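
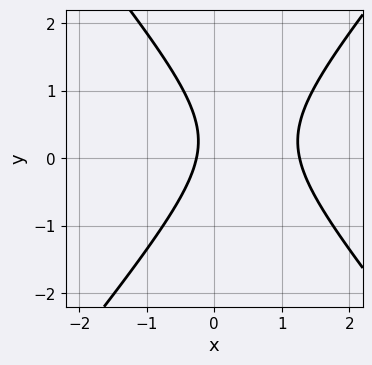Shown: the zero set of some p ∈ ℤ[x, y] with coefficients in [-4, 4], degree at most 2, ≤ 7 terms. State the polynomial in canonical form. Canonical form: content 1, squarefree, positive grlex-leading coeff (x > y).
3*x^2 - 2*y^2 - 3*x + y - 1

(a) Degree: a generic line meets the curve in up to 2 points, so deg p = 2.
(b) Observable constraints: the curve avoids every integer y-axis point in the box.
(c) Putting this together gives p.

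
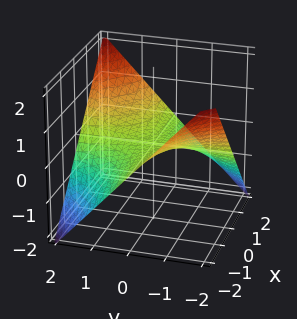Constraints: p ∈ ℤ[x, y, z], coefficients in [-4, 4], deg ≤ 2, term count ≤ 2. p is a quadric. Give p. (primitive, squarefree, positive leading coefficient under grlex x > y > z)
First, deg p = 2. A saddle surface; a quadric.
Then, observable constraints: one z-axis crossing is at z = 0; every point of the x-axis in the box is on the surface; every point of the y-axis in the box is on the surface.
Finally, the integer polynomial consistent with all of this is the stated p.

x*y - 2*z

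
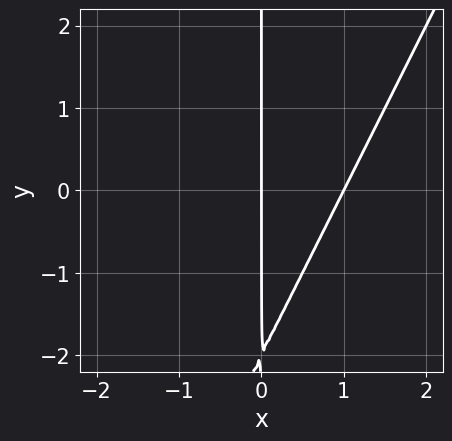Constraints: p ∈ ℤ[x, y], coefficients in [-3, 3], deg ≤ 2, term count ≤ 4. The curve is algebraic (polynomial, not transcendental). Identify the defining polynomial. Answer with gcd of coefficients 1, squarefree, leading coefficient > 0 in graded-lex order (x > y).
deg p = 2. A generic line meets the curve in up to 2 points.
From the axis intercepts and sections: every point of the y-axis in the box is on the curve; among the integer gridlines, it crosses the x-axis at x ∈ {0, 1}.
Matching integer coefficients to the picture gives p.

2*x^2 - x*y - 2*x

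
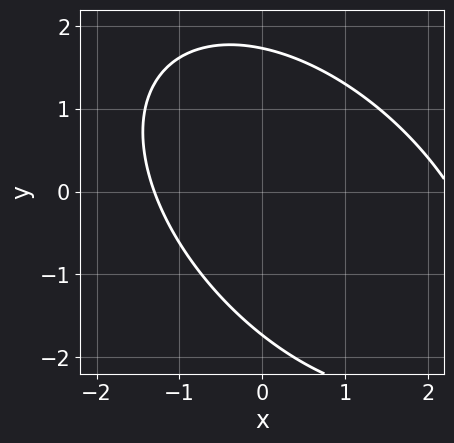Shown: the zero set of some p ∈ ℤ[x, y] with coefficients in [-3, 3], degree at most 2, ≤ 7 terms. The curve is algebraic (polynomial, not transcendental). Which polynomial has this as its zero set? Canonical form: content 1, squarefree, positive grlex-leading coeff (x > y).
1. The degree is 2 — no degree-1 curve has this shape.
2. The integer polynomial consistent with all of this is the stated p.

x^2 + x*y + y^2 - x - 3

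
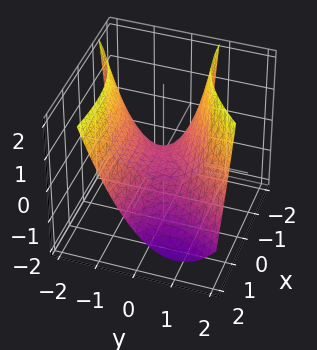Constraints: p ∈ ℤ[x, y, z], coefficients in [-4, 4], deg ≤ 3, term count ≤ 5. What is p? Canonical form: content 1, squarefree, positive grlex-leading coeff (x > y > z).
x^2 + 3*x*y + x*z - 3*y^2 + 3*z

(a) deg p = 2. No degree-1 surface has this shape.
(b) Checking where it meets the axes: one y-axis crossing is at y = 0; one z-axis crossing is at z = 0.
(c) Together with the visible shape, these determine p as stated.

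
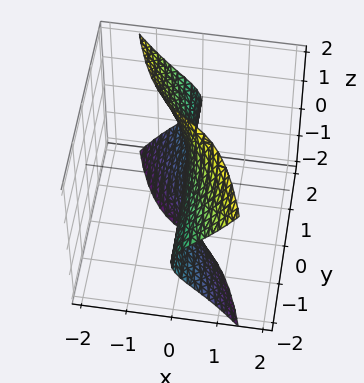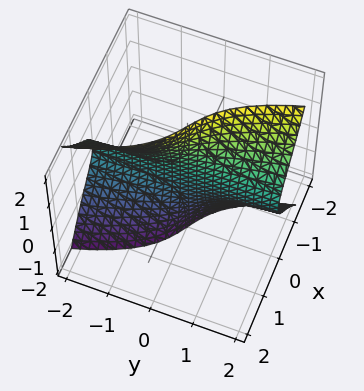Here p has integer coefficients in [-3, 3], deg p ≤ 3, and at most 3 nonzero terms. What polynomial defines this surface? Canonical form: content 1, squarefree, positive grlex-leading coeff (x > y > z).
2*x^3 + y*z^2 + 3*x

1. Degree: the shape is more complex than any degree-2 surface, so deg p = 3.
2. Checking where it meets the axes: the visible y-axis segment lies entirely on the surface; one x-axis crossing is at x = 0; every point of the z-axis in the box is on the surface.
3. Solving for integer coefficients yields p as stated.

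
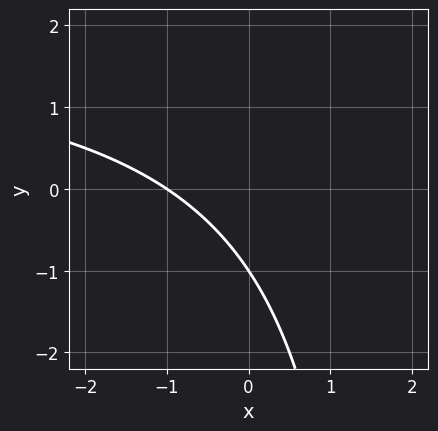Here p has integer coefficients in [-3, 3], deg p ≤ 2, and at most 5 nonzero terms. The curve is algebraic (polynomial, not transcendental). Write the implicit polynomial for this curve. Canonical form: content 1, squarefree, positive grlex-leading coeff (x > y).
x*y - 2*x - 2*y - 2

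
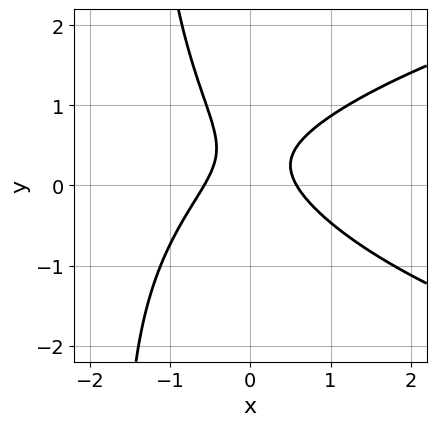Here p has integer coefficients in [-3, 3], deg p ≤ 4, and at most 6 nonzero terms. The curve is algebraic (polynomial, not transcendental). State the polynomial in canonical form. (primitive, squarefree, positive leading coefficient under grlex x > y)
2*x*y^2 - 3*x^2 + 3*y^2 - 2*y + 1

1. The degree is 3 — a generic line meets the curve in up to 3 points.
2. Against the integer gridlines: no y-intercept at any integer in the box.
3. Putting this together gives p.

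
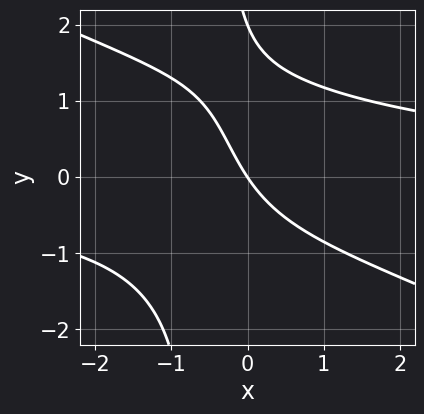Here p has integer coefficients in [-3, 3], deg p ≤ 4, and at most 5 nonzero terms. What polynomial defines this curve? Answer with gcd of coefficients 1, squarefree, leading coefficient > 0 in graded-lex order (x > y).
x^2*y + 2*x*y^2 + y^2 - 3*x - 2*y

The degree is 3 — a generic line meets the curve in up to 3 points.
Checking where it meets the axes: one x-axis crossing is at x = 0; among the integer gridlines, it crosses the y-axis at y ∈ {0, 2}.
Together with the visible shape, these determine p as stated.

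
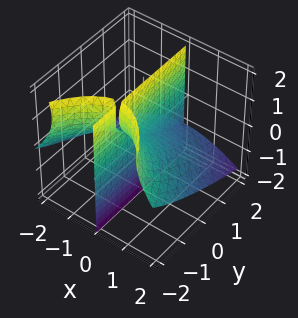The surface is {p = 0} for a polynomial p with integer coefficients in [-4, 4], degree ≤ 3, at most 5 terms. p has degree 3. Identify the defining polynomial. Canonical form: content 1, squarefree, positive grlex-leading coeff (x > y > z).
x^3 - x*z^2 + 2*x*y + 3*x*z

1. There are 2 components.
2. The degree is 3 — a generic line meets the surface in up to 3 points.
3. From the axis intercepts and sections: the visible y-axis segment lies entirely on the surface; it crosses the x-axis at the gridline x = 0; every point of the z-axis in the box is on the surface.
4. Assembling these constraints gives the stated polynomial.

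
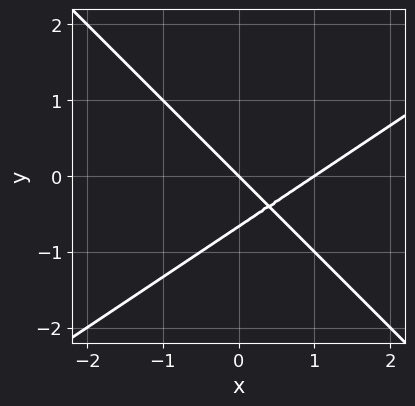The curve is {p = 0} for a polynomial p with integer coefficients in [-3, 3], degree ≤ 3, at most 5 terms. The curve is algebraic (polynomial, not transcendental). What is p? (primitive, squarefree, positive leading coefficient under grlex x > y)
2*x^2 - x*y - 3*y^2 - 2*x - 2*y

The degree is 2 — the shape is more complex than any degree-1 curve.
Reading off the gridlines: it crosses the y-axis at the gridline y = 0; the x-axis gridline crossings are at x ∈ {0, 1}.
Fitting integer coefficients to these (and the overall shape) gives p.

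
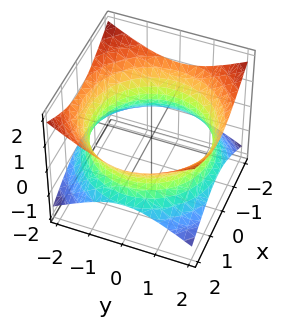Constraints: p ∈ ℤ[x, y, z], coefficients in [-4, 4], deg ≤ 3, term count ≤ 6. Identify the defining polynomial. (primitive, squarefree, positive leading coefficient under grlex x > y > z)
1. Degree: one connected sheet with a waist; a quadric, so deg p = 2.
2. Symmetry: every cross-section ⟂ z is a circle, so x, y appear only via x² + y²; the z ↦ −z reflection is a symmetry, so z appears only in even powers.
3. From the visible intercepts: it misses every integer gridline on the z-axis; a circular section at z = 0 has radius between 1 and 2.
4. The integer polynomial consistent with all of this is the stated p.

x^2 + y^2 - 2*z^2 - 3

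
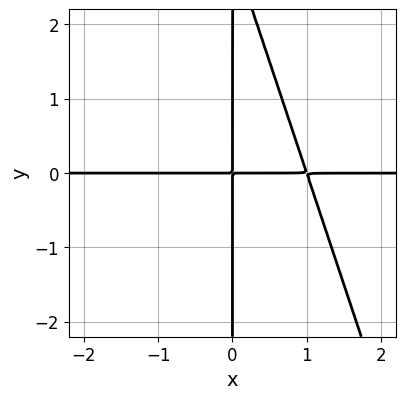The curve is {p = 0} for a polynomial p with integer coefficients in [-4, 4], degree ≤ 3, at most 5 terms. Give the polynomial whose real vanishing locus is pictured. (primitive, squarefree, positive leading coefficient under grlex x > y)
3*x^2*y + x*y^2 - 3*x*y

First, deg p = 3.
Then, observable constraints: the visible x-axis segment lies entirely on the curve; every point of the y-axis in the box is on the curve.
Finally, matching integer coefficients to the picture gives p.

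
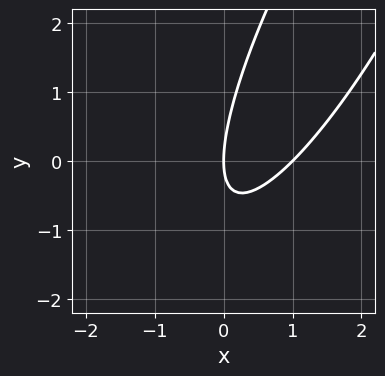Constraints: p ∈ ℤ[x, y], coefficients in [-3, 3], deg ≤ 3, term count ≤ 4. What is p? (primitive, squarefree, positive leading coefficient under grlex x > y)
First, the degree is 2 — the shape is more complex than any degree-1 curve.
Next, checking where it meets the axes: it meets the y-axis at y = 0 (among the integer gridlines); among the integer gridlines, it crosses the x-axis at x ∈ {0, 1}.
Finally, together with the visible shape, these determine p as stated.

3*x^2 - 3*x*y + y^2 - 3*x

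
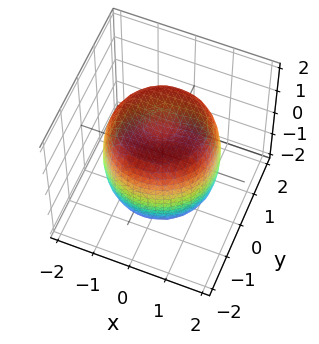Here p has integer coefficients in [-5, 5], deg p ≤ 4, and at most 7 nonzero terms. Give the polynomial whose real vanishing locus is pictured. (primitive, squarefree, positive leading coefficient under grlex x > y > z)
2*x^4 + 4*x^2*y^2 + 2*y^4 - 3*x^2 - 3*y^2 + 2*z^2 - 3

(a) deg p = 4. The shape is more complex than any degree-3 surface.
(b) By symmetry, the z-axis is an axis of rotation, so x and y enter only as x² + y².
(c) Reading off the gridlines: a circular section at z = 0 has radius between 1 and 2.
(d) Solving for integer coefficients yields p as stated.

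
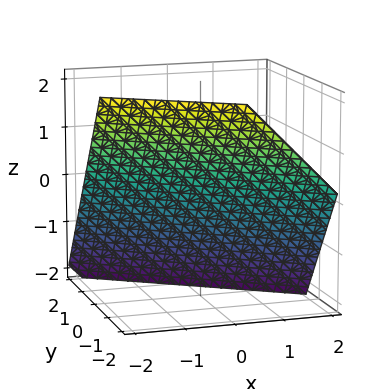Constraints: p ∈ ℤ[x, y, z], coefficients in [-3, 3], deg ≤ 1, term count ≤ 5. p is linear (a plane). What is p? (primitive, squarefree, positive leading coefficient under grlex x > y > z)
2*x + 3*y + 2*z + 2

The degree is 1 — every cross-section is a straight line — this is a plane.
Reading off the gridlines: one z-axis crossing is at z = -1; it crosses the x-axis at the gridline x = -1.
Assembling these constraints gives the stated polynomial.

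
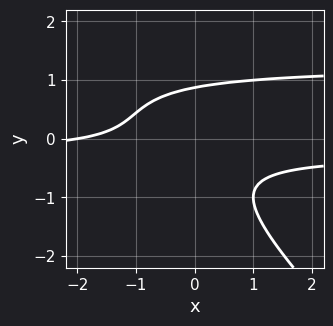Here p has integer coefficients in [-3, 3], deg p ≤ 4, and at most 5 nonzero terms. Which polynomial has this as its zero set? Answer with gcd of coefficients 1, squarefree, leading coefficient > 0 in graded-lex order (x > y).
3*x*y^2 + 3*y^3 - 3*x*y - x - 2

The degree is 3 — no degree-2 curve has this shape.
Checking where it meets the axes: one x-axis crossing is at x = -2.
Solving for integer coefficients yields p as stated.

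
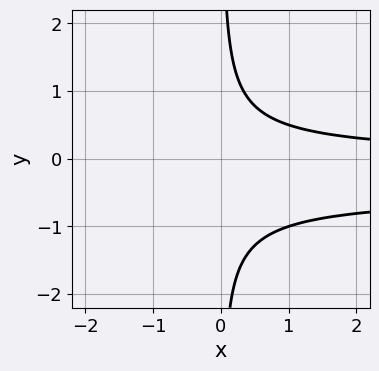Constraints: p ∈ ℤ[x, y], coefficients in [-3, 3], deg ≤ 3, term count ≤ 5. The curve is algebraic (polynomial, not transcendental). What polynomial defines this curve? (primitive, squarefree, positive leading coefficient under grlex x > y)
2*x*y^2 + x*y - 1

1. deg p = 3. The shape is more complex than any degree-2 curve.
2. From the axis intercepts and sections: no x-intercept at any integer in the box; no y-intercept at any integer in the box.
3. Fitting integer coefficients to these (and the overall shape) gives p.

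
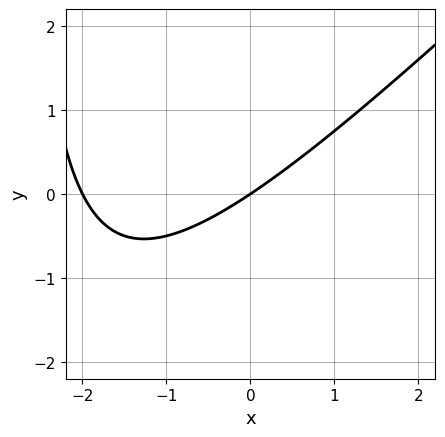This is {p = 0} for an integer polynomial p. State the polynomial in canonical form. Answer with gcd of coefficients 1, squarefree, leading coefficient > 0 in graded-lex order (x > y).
x^2 - x*y + 2*x - 3*y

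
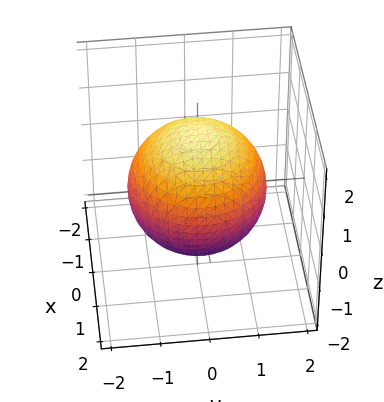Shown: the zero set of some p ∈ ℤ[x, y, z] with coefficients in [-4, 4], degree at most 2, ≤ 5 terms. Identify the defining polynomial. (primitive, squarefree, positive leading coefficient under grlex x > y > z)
x^2 + y^2 + z^2 - 2

First, degree: a closed, bounded, convex surface; a quadric, so deg p = 2.
Next, symmetries: it's symmetric under z → −z, forcing even powers of z; every cross-section ⟂ z is a circle, so x, y appear only via x² + y².
Next, observable constraints: a circular section at z = 1 has radius exactly 1.
Finally, assembling these constraints gives the stated polynomial.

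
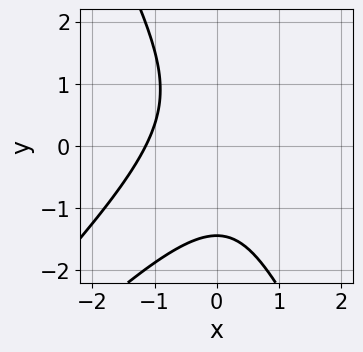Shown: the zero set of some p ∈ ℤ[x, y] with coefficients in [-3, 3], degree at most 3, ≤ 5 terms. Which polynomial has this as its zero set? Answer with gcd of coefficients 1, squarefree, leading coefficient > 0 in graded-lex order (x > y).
2*x^3 - 3*x^2*y + y^3 + 3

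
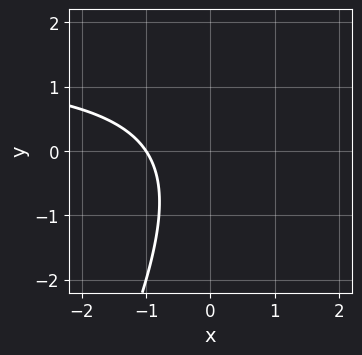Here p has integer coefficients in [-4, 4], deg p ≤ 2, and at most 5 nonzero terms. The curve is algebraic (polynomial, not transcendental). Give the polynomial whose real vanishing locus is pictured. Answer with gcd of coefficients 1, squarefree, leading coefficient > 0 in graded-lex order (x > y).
First, degree: the shape is more complex than any degree-1 curve, so deg p = 2.
Then, from the visible intercepts: it crosses the x-axis at the gridline x = -1; no y-intercept at any integer in the box.
Finally, these observations pin down the coefficients.

2*x*y - y^2 - 3*x - 3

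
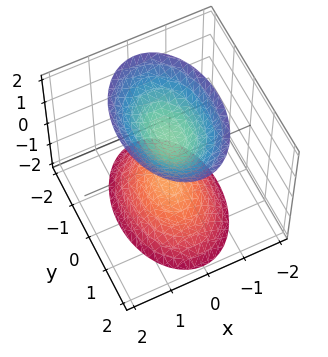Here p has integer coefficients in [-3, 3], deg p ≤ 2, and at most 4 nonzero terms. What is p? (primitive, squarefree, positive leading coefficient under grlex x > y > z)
1. The picture has 2 separate pieces. Treating them together as one polynomial.
2. Degree: two sheets facing apart; a quadric, so deg p = 2.
3. Symmetries: it's symmetric under x → −x, forcing even powers of x; it's symmetric under z → −z, forcing even powers of z; it's symmetric under y → −y, forcing even powers of y.
4. From the axis intercepts and sections: the z-axis gridline crossings are at z ∈ {-1, 1}; no x-intercept at any integer in the box; no y-intercept at any integer in the box.
5. Assembling these constraints gives the stated polynomial.

2*x^2 + y^2 - z^2 + 1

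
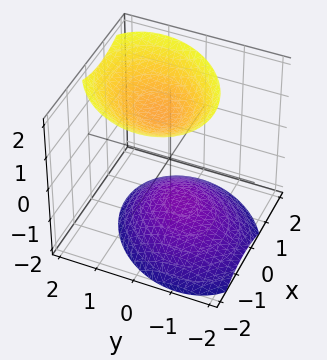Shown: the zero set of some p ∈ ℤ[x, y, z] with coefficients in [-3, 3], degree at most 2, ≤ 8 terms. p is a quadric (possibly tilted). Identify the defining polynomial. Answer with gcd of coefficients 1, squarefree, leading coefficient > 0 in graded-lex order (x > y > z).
2*x^2 - x*y + 2*y^2 - y*z - 2*z^2 + 3

1. I count 2 distinct pieces. They look like related sheets of one shape, so recover p as a whole.
2. The degree is 2 — no degree-1 surface has this shape.
3. Observable constraints: no y-intercept at any integer in the box; it misses every integer gridline on the x-axis.
4. The integer polynomial consistent with all of this is the stated p.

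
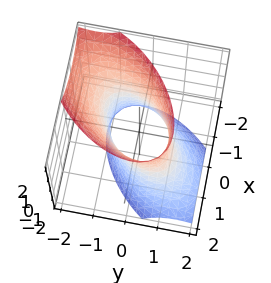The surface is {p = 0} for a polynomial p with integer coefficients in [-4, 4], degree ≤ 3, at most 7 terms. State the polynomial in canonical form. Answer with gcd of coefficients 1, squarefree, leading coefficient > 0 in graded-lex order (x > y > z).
(a) The degree is 2 — a generic line meets the surface in up to 2 points.
(b) Observable constraints: the x-axis gridline crossings are at x ∈ {-1, 1}; among the integer gridlines, it crosses the y-axis at y ∈ {-1, 1}; no z-intercept at any integer in the box.
(c) Together with the visible shape, these determine p as stated.

3*x^2 - 3*x*y + 3*y^2 + 2*y*z - z^2 - 3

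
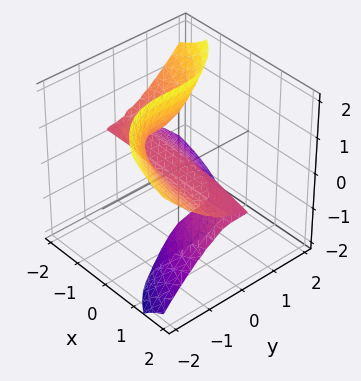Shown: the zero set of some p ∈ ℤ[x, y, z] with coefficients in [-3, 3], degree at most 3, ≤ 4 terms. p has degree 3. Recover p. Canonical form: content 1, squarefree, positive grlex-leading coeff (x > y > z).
2*x*z^2 + y^3 + z

(a) deg p = 3. A generic line meets the surface in up to 3 points.
(b) Checking where it meets the axes: it meets the z-axis at z = 0 (among the integer gridlines); the visible x-axis segment lies entirely on the surface; it crosses the y-axis at the gridline y = 0.
(c) The integer polynomial consistent with all of this is the stated p.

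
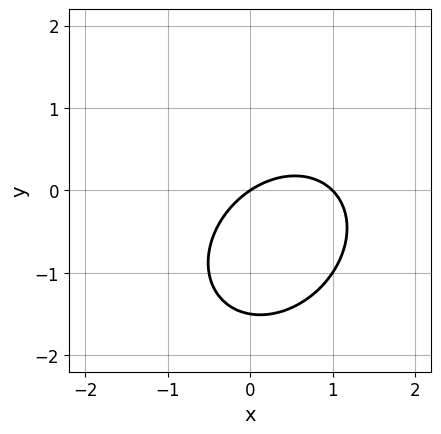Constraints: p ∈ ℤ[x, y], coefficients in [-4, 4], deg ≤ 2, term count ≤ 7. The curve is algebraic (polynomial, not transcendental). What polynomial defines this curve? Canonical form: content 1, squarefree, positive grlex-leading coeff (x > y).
2*x^2 - x*y + 2*y^2 - 2*x + 3*y

(a) The degree is 2 — the shape is more complex than any degree-1 curve.
(b) Observable constraints: it crosses the y-axis at the gridline y = 0; the x-axis gridline crossings are at x ∈ {0, 1}.
(c) Together with the visible shape, these determine p as stated.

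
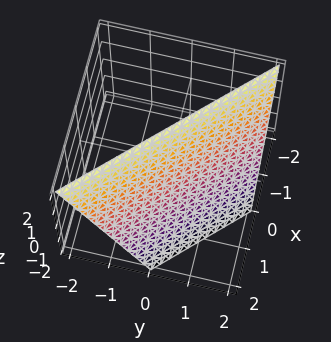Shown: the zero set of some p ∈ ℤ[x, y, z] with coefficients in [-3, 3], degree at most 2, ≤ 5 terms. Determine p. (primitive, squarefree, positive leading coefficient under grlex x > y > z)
2*x + 2*y + z - 2

Degree: every cross-section is a straight line — this is a plane, so deg p = 1.
Checking where it meets the axes: it crosses the y-axis at the gridline y = 1; it crosses the x-axis at the gridline x = 1; it crosses the z-axis at the gridline z = 2.
Assembling these constraints gives the stated polynomial.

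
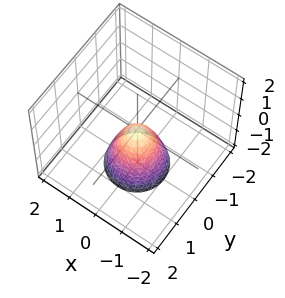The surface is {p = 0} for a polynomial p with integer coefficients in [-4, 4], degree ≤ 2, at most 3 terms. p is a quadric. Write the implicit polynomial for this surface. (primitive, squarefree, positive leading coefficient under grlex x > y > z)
1. The degree is 2 — a single bowl opening along one axis; a quadric.
2. By symmetry, the surface is invariant under rotation about z: p = q(x² + y², z).
3. Reading off the gridlines: it meets the y-axis at y = 0 (among the integer gridlines); a circular section at z = -1 has radius between 0 and 1; it meets the x-axis at x = 0 (among the integer gridlines).
4. Solving for integer coefficients yields p as stated.

2*x^2 + 2*y^2 + z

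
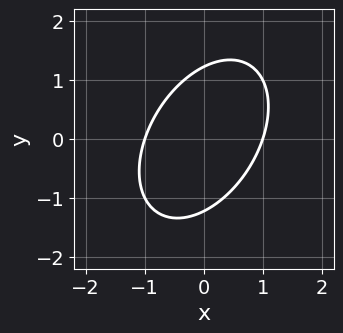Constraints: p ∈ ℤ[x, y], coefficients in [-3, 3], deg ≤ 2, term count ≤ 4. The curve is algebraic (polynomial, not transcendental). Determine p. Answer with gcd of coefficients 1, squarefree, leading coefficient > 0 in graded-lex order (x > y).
3*x^2 - 2*x*y + 2*y^2 - 3

Degree: the shape is more complex than any degree-1 curve, so deg p = 2.
Observable constraints: the x-axis gridline crossings are at x ∈ {-1, 1}.
Putting this together gives p.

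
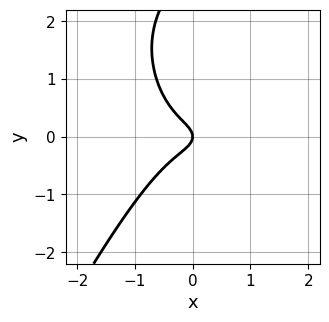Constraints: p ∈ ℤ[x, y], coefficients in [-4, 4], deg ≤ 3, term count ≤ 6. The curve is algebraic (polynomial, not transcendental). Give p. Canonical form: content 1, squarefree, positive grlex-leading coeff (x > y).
3*x^3 + x*y^2 - y^3 + 3*y^2 + x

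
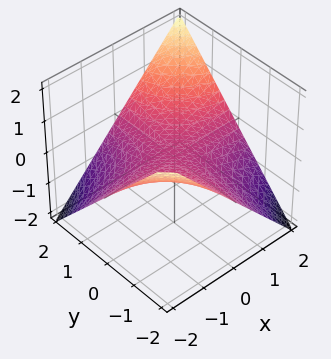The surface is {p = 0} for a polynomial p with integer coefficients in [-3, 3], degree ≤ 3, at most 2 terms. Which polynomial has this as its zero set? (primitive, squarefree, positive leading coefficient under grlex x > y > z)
x*y - 2*z

1. deg p = 2. A saddle surface; a quadric.
2. Observable constraints: one z-axis crossing is at z = 0; every point of the x-axis in the box is on the surface; the visible y-axis segment lies entirely on the surface.
3. These observations pin down the coefficients.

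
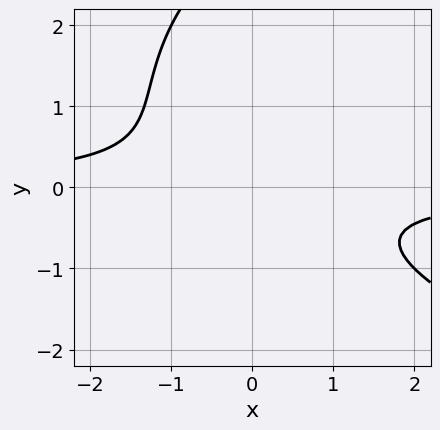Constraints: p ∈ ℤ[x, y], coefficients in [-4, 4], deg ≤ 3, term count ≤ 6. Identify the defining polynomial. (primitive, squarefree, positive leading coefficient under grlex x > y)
y^3 - 3*x*y - 3*y^2 - 2

1. deg p = 3. The shape is more complex than any degree-2 curve.
2. From the visible intercepts: the curve avoids every integer y-axis point in the box; no x-intercept at any integer in the box.
3. Matching integer coefficients to the picture gives p.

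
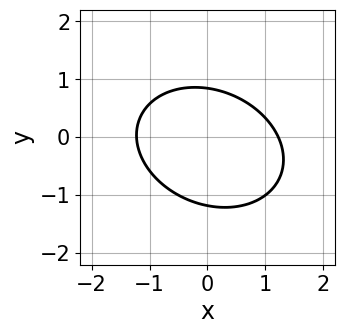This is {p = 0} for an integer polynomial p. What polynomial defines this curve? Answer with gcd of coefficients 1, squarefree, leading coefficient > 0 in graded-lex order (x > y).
First, the degree is 2 — the shape is more complex than any degree-1 curve.
Finally, matching integer coefficients to the picture gives p.

2*x^2 + x*y + 3*y^2 + y - 3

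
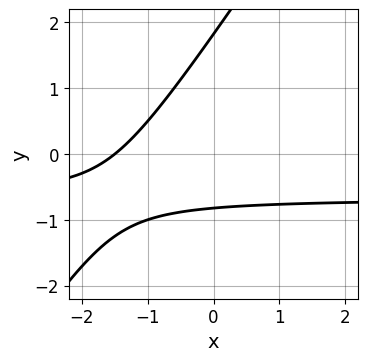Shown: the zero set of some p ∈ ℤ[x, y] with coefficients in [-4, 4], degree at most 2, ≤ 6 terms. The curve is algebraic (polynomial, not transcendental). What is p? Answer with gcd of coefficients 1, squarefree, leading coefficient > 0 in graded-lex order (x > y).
1. The degree is 2 — the shape is more complex than any degree-1 curve.
2. Solving for integer coefficients yields p as stated.

3*x*y - 2*y^2 + 2*x + 2*y + 3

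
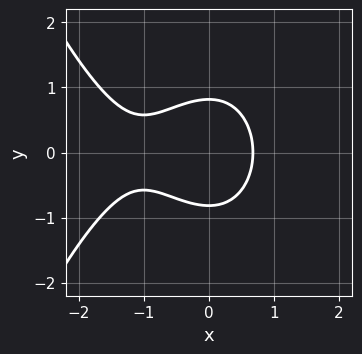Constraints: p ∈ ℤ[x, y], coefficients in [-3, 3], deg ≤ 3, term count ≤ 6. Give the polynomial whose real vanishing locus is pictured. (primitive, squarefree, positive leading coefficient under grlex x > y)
1. deg p = 3.
2. Symmetries: it's symmetric under y → −y, forcing even powers of y.
3. Matching integer coefficients to the picture gives p.

2*x^3 + 3*x^2 + 3*y^2 - 2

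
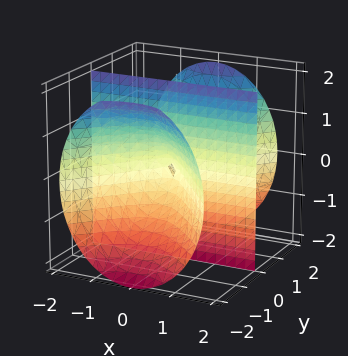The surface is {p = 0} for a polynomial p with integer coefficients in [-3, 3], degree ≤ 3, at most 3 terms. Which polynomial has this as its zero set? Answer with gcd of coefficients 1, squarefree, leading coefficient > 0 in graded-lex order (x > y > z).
3*x^2*y - 2*y^3 + 2*y*z^2

1. There are 2 components.
2. Degree: the shape is more complex than any degree-2 surface, so deg p = 3.
3. Checking where it meets the axes: every point of the x-axis in the box is on the surface; every point of the z-axis in the box is on the surface; it meets the y-axis at y = 0 (among the integer gridlines).
4. Together with the visible shape, these determine p as stated.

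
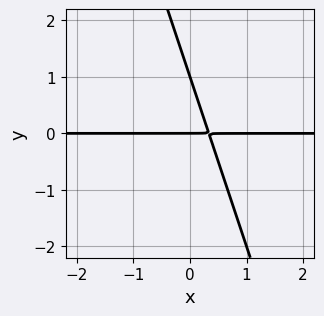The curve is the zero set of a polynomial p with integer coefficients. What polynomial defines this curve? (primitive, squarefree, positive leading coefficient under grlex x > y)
(a) deg p = 2. The shape is more complex than any degree-1 curve.
(b) Checking where it meets the axes: among the integer gridlines, it crosses the y-axis at y ∈ {0, 1}; the visible x-axis segment lies entirely on the curve.
(c) Solving for integer coefficients yields p as stated.

3*x*y + y^2 - y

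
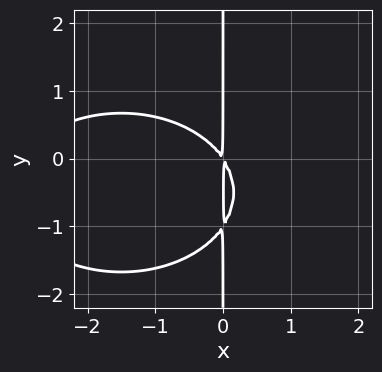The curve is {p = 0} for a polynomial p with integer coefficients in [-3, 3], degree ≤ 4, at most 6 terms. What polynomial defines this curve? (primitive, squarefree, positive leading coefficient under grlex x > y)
(a) Degree: a generic line meets the curve in up to 3 points, so deg p = 3.
(b) From the axis intercepts and sections: the visible y-axis segment lies entirely on the curve.
(c) The integer polynomial consistent with all of this is the stated p.

x^3 + 2*x*y^2 + 3*x^2 + 2*x*y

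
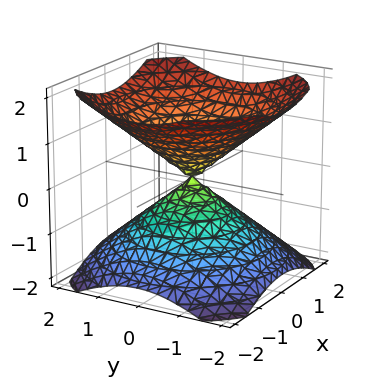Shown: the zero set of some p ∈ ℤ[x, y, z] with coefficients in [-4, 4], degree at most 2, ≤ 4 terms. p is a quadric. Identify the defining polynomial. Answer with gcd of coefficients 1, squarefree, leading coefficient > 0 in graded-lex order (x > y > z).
1. There are 2 components.
2. Degree: two nappes meeting at a single point; a quadric, so deg p = 2.
3. Symmetries: the z ↦ −z reflection is a symmetry, so z appears only in even powers; the surface is invariant under rotation about z: p = q(x² + y², z).
4. Observable constraints: a circular section at z = -1 has radius between 1 and 2; it crosses the z-axis at the gridline z = 0; it meets the y-axis at y = 0 (among the integer gridlines).
5. The integer polynomial consistent with all of this is the stated p.

2*x^2 + 2*y^2 - 3*z^2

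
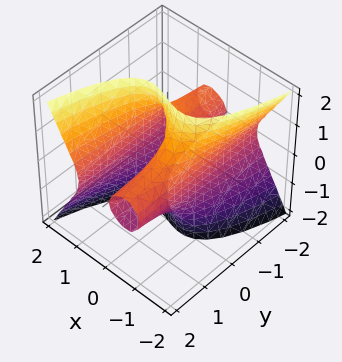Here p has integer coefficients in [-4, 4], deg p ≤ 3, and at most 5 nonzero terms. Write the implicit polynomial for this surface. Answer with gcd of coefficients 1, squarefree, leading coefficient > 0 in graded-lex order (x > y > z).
1. The degree is 3 — a generic line meets the surface in up to 3 points.
2. From the visible intercepts: every point of the z-axis in the box is on the surface; among the integer gridlines, it crosses the x-axis at x ∈ {-1, 0, 1}; the visible y-axis segment lies entirely on the surface.
3. Fitting integer coefficients to these (and the overall shape) gives p.

3*x^3 - 2*y*z^2 - 3*x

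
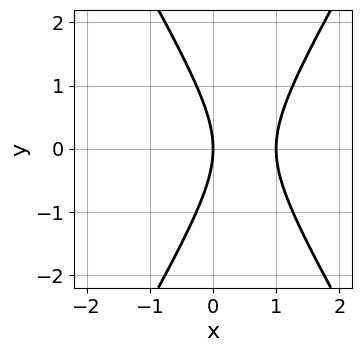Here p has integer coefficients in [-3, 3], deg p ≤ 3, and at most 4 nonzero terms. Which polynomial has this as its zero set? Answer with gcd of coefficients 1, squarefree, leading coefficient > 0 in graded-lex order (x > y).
The degree is 2 — the shape is more complex than any degree-1 curve.
Symmetries: the y ↦ −y reflection is a symmetry, so y appears only in even powers.
From the axis intercepts and sections: one y-axis crossing is at y = 0; the x-axis gridline crossings are at x ∈ {0, 1}.
Fitting integer coefficients to these (and the overall shape) gives p.

3*x^2 - y^2 - 3*x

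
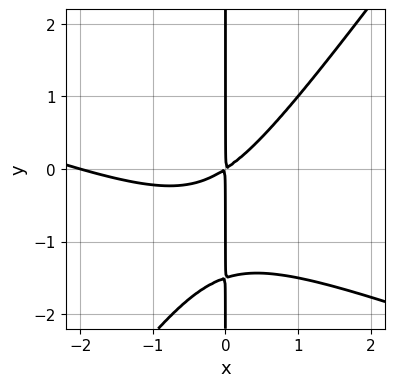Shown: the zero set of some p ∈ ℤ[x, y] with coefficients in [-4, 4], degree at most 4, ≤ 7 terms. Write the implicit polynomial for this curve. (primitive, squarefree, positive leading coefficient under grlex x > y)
1. The degree is 3 — no degree-2 curve has this shape.
2. Observable constraints: it meets the x-axis at x = -2 (among the integer gridlines); the visible y-axis segment lies entirely on the curve.
3. Together with the visible shape, these determine p as stated.

x^3 + 2*x^2*y - 2*x*y^2 + 2*x^2 - 3*x*y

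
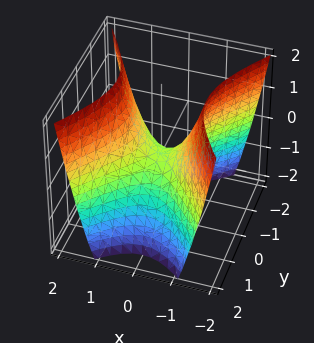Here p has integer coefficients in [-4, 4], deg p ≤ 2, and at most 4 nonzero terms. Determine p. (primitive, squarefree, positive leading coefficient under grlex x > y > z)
3*x^2 - 2*y^2 - 2*z

The degree is 2 — a hyperbolic paraboloid; a quadric.
Symmetries: it's symmetric under x → −x, forcing even powers of x; it's symmetric under y → −y, forcing even powers of y.
Checking where it meets the axes: it meets the y-axis at y = 0 (among the integer gridlines); one z-axis crossing is at z = 0; it meets the x-axis at x = 0 (among the integer gridlines).
Matching integer coefficients to the picture gives p.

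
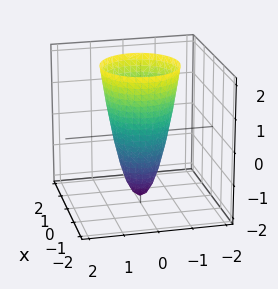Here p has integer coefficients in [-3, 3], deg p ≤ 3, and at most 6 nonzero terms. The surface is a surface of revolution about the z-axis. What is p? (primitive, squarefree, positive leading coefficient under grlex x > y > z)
(a) deg p = 2.
(b) By symmetry, the z-axis is an axis of rotation, so x and y enter only as x² + y².
(c) Reading off the gridlines: it crosses the z-axis at the gridline z = -2; a circular section at z = 1 has radius exactly 1.
(d) Fitting integer coefficients to these (and the overall shape) gives p.

3*x^2 + 3*y^2 - z - 2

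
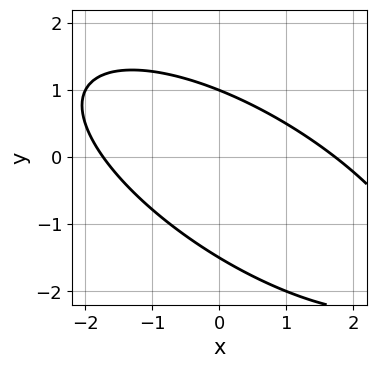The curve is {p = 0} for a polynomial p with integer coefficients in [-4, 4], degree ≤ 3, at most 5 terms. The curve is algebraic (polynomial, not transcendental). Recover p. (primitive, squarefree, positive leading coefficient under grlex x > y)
1. Degree: no degree-1 curve has this shape, so deg p = 2.
2. Observable constraints: it meets the y-axis at y = 1 (among the integer gridlines).
3. Matching integer coefficients to the picture gives p.

x^2 + 2*x*y + 2*y^2 + y - 3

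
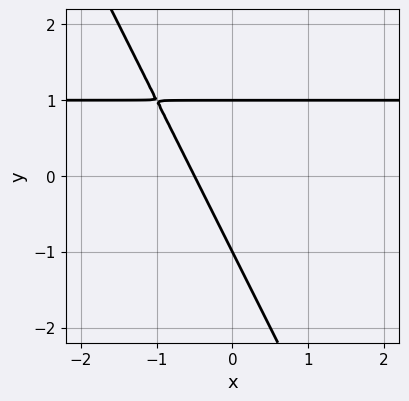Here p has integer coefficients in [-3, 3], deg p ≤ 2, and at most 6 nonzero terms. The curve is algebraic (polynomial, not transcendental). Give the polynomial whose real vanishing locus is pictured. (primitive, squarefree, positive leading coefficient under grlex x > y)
2*x*y + y^2 - 2*x - 1

(a) deg p = 2. A generic line meets the curve in up to 2 points.
(b) From the axis intercepts and sections: the y-axis gridline crossings are at y ∈ {-1, 1}.
(c) Fitting integer coefficients to these (and the overall shape) gives p.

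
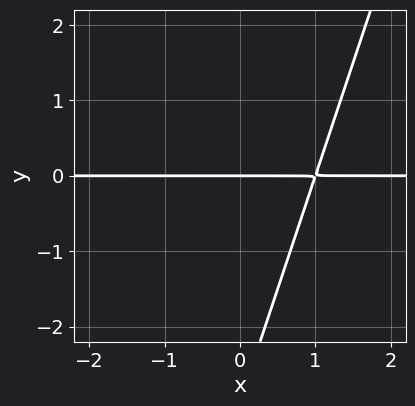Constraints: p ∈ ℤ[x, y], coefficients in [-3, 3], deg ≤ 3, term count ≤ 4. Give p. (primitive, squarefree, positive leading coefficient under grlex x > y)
First, degree: a generic line meets the curve in up to 2 points, so deg p = 2.
Then, from the visible intercepts: the visible x-axis segment lies entirely on the curve; it meets the y-axis at y = 0 (among the integer gridlines).
Finally, matching integer coefficients to the picture gives p.

3*x*y - y^2 - 3*y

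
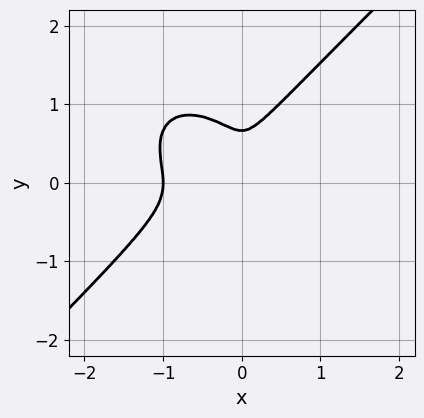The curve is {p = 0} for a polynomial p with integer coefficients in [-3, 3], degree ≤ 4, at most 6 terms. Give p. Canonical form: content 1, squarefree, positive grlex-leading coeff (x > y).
3*x^3 - 3*y^3 + 3*x^2 + 2*y^2

(a) deg p = 3. A generic line meets the curve in up to 3 points.
(b) Observable constraints: it meets the x-axis at x = -1 (among the integer gridlines).
(c) The integer polynomial consistent with all of this is the stated p.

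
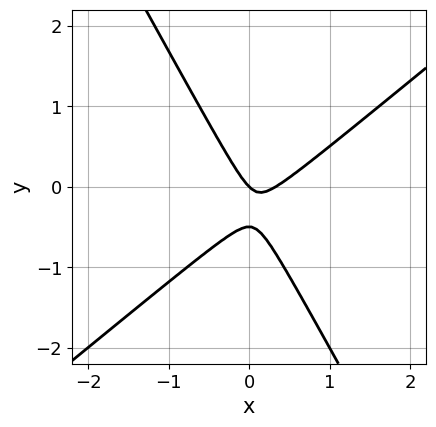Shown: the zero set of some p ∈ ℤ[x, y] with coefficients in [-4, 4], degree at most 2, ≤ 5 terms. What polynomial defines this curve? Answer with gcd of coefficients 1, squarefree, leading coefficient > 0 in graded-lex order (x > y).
First, the degree is 2 — a generic line meets the curve in up to 2 points.
Next, checking where it meets the axes: one y-axis crossing is at y = 0; one x-axis crossing is at x = 0.
Finally, these observations pin down the coefficients.

3*x^2 - 2*x*y - 2*y^2 - x - y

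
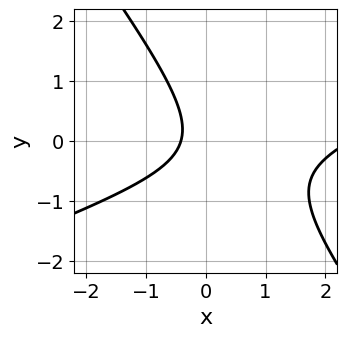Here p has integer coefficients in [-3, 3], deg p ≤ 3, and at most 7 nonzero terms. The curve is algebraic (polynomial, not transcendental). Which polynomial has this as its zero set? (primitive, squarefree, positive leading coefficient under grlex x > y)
x^2 - 2*x*y - 2*y^2 - 2*x - 1

Degree: a generic line meets the curve in up to 2 points, so deg p = 2.
From the visible intercepts: the curve avoids every integer y-axis point in the box.
The integer polynomial consistent with all of this is the stated p.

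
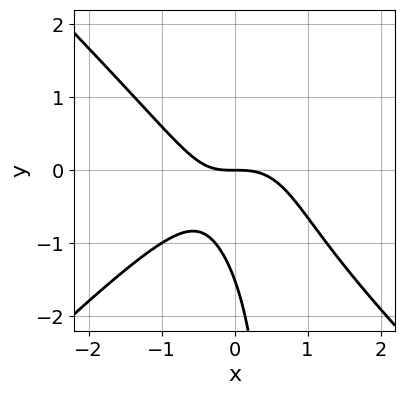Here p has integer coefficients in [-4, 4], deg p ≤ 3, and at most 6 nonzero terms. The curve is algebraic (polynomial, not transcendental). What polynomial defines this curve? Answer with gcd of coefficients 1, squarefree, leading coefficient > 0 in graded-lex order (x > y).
3*x^3 - 3*x*y^2 + x*y + 2*y^2 + 3*y

1. Degree: a generic line meets the curve in up to 3 points, so deg p = 3.
2. From the visible intercepts: one x-axis crossing is at x = 0; it crosses the y-axis at the gridline y = 0.
3. These observations pin down the coefficients.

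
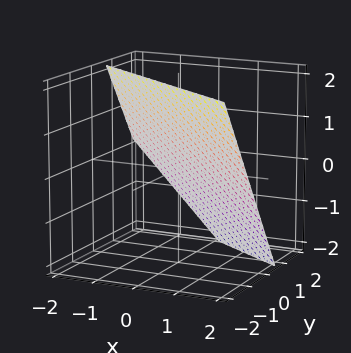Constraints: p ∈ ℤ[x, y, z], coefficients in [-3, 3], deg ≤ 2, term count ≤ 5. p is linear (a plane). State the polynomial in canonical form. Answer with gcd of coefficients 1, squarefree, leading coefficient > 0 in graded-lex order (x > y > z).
2*x + 3*y + 2*z - 2

First, degree: every cross-section is a straight line — this is a plane, so deg p = 1.
Next, from the visible intercepts: it crosses the x-axis at the gridline x = 1; it crosses the z-axis at the gridline z = 1.
Finally, putting this together gives p.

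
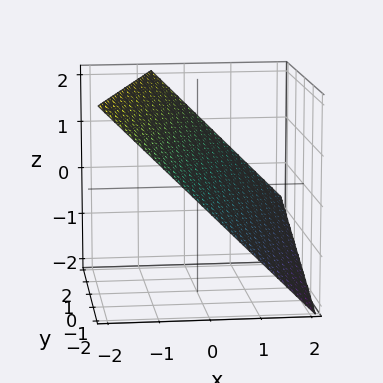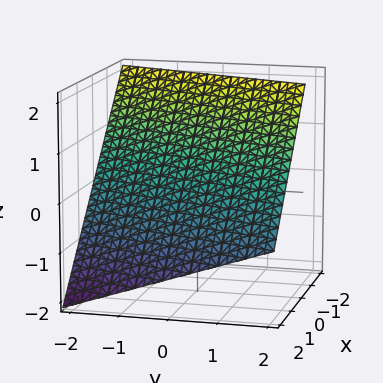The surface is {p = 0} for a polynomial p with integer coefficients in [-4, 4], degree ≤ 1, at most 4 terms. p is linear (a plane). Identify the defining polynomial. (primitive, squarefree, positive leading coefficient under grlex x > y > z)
(a) deg p = 1. Every cross-section is a straight line — this is a plane.
(b) Observable constraints: it meets the y-axis at y = -2 (among the integer gridlines).
(c) The integer polynomial consistent with all of this is the stated p.

3*x - y + 3*z - 2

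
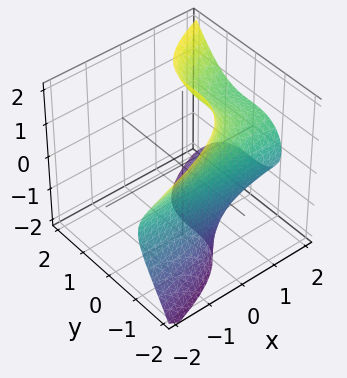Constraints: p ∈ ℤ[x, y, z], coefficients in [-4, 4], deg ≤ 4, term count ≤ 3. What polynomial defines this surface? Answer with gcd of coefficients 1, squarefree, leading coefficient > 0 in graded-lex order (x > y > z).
(a) Degree: no degree-2 surface has this shape, so deg p = 3.
(b) Reading off the gridlines: no x-intercept at any integer in the box; no z-intercept at any integer in the box.
(c) Fitting integer coefficients to these (and the overall shape) gives p.

2*x*z^2 - 2*y^3 - 3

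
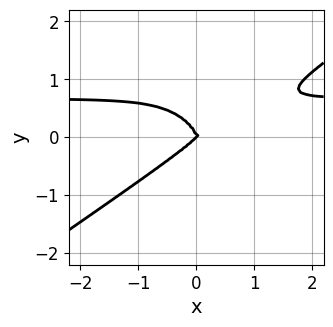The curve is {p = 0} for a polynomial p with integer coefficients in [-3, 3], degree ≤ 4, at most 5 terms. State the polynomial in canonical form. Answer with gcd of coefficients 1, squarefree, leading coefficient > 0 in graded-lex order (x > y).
deg p = 4. A generic line meets the curve in up to 4 points.
From the axis intercepts and sections: it meets the y-axis at y = 0 (among the integer gridlines); one x-axis crossing is at x = 0.
Putting this together gives p.

3*x^3*y - 3*x^2*y^2 - 3*y^4 - 2*x^3 + 2*x^2*y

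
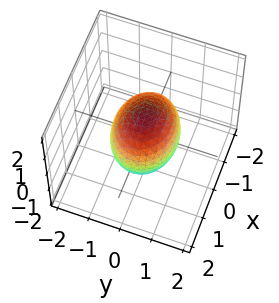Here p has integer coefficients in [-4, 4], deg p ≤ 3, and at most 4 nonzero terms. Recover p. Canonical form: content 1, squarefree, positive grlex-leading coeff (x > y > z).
2*x^2 + 3*y^2 + 2*z^2 - 3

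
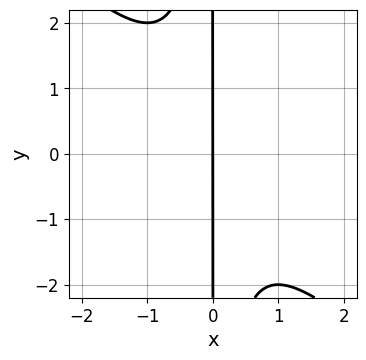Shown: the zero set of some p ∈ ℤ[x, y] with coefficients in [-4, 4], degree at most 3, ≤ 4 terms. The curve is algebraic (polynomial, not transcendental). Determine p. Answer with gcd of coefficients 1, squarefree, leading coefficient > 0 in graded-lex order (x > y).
x^3 + x^2*y + x

1. The degree is 3 — a generic line meets the curve in up to 3 points.
2. Against the integer gridlines: every point of the y-axis in the box is on the curve; it crosses the x-axis at the gridline x = 0.
3. Fitting integer coefficients to these (and the overall shape) gives p.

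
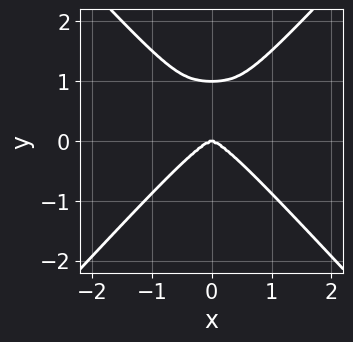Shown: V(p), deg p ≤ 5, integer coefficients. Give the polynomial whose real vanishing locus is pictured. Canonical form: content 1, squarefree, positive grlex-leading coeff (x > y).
3*x^4 + x^2*y^2 - 3*y^4 + 3*y^3

First, deg p = 4.
Next, symmetries: the x ↦ −x reflection is a symmetry, so x appears only in even powers.
Then, reading off the gridlines: it meets the x-axis at x = 0 (among the integer gridlines); the y-axis gridline crossings are at y ∈ {0, 1}.
Finally, matching integer coefficients to the picture gives p.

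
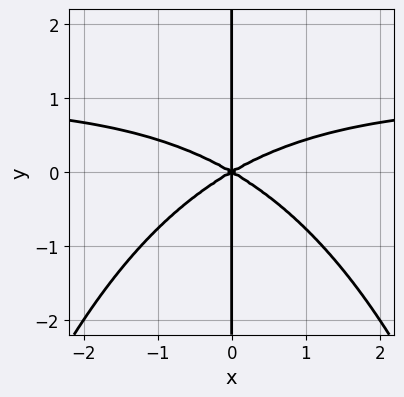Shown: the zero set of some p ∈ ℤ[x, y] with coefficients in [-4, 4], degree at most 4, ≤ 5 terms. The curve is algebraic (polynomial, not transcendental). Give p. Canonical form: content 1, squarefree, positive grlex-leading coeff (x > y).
x^3*y - x^3 + 3*x*y^2

First, deg p = 4.
Then, reading off the gridlines: one x-axis crossing is at x = 0; every point of the y-axis in the box is on the curve.
Finally, matching integer coefficients to the picture gives p.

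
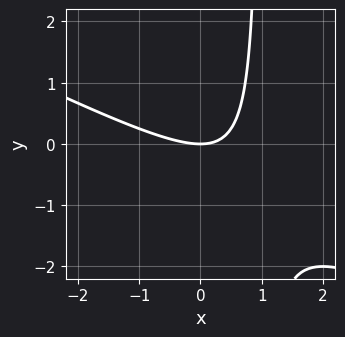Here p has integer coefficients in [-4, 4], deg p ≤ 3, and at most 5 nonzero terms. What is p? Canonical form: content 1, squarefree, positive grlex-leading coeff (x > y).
x^2 + 2*x*y - 2*y

deg p = 2. No degree-1 curve has this shape.
Against the integer gridlines: it crosses the x-axis at the gridline x = 0; it meets the y-axis at y = 0 (among the integer gridlines).
Assembling these constraints gives the stated polynomial.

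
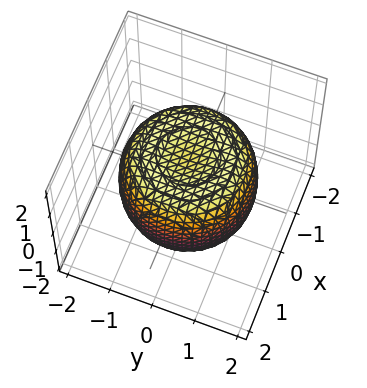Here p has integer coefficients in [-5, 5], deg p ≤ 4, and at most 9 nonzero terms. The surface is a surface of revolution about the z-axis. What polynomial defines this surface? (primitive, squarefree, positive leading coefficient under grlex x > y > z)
2*x^4 + 4*x^2*y^2 + 2*y^4 - 3*x^2 - 3*y^2 + 3*z^2 - 3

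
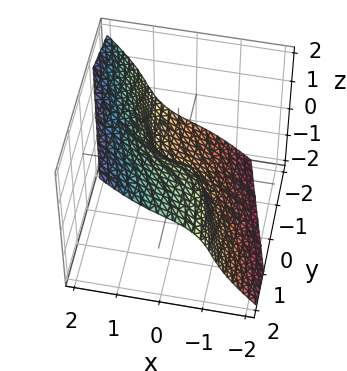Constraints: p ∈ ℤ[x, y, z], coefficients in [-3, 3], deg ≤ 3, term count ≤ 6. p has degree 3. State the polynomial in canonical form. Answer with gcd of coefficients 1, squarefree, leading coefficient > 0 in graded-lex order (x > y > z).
3*x^3 + 2*x*y*z + x*z^2 - 3*z^3 + 2*y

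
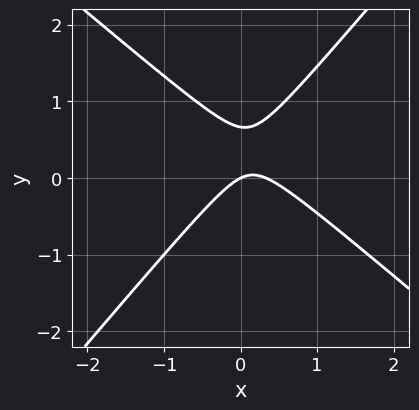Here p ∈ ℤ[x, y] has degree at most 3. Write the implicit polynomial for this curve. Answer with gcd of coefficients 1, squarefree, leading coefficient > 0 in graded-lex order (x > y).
First, deg p = 2.
Next, checking where it meets the axes: it crosses the y-axis at the gridline y = 0; it crosses the x-axis at the gridline x = 0.
Finally, together with the visible shape, these determine p as stated.

3*x^2 + x*y - 3*y^2 - x + 2*y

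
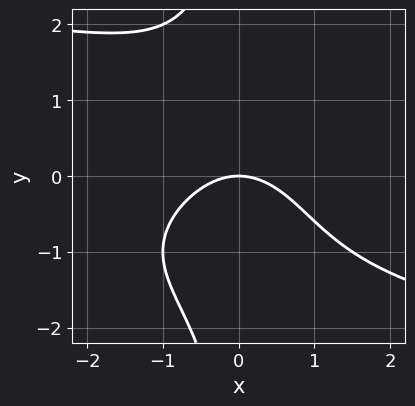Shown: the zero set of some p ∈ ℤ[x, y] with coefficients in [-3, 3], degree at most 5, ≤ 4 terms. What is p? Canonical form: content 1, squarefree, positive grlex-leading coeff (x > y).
x*y^3 + 2*x^2 + 3*y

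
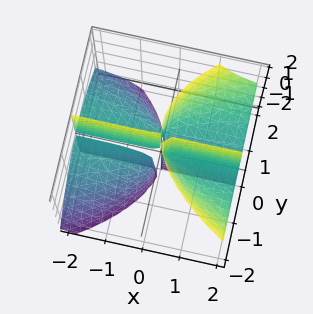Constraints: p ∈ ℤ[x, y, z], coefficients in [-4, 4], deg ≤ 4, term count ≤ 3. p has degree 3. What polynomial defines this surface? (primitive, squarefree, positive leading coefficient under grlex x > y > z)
First, there are 3 components.
Next, deg p = 3.
Next, from the visible intercepts: every point of the x-axis in the box is on the surface; every point of the z-axis in the box is on the surface.
Finally, the integer polynomial consistent with all of this is the stated p.

3*x*y*z - 2*y^3 + y^2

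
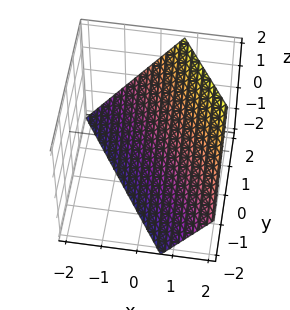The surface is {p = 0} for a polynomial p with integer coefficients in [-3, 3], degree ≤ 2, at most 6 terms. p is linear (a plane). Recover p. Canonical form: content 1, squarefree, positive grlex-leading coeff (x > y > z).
First, deg p = 1.
Then, observable constraints: it meets the y-axis at y = 1 (among the integer gridlines); one z-axis crossing is at z = -1.
Finally, putting this together gives p.

3*x + 2*y - 2*z - 2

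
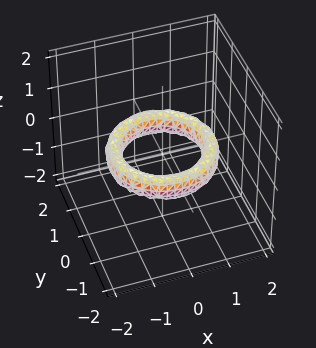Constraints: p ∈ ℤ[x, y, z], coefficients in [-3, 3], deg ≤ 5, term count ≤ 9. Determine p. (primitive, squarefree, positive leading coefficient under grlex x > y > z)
x^4 + 2*x^2*y^2 + y^4 - 3*x^2 - 3*y^2 + 2*z^2 + 2

(a) The degree is 4 — no degree-3 surface has this shape.
(b) Symmetries: rotational symmetry about the z-axis ⇒ p depends on x, y only through x² + y².
(c) Observable constraints: a circular section at z = 0 has radius exactly 1; the y-axis gridline crossings are at y ∈ {-1, 1}; the surface avoids every integer z-axis point in the box.
(d) Together with the visible shape, these determine p as stated. Check: (1, 0, 0) on the x-axis lies on the surface, and p(1, 0, 0) = 0. ✓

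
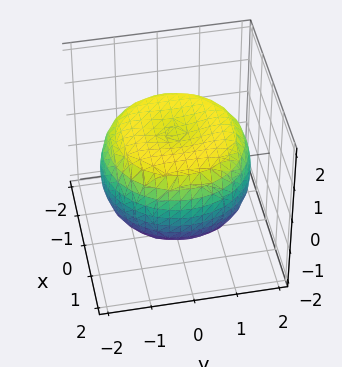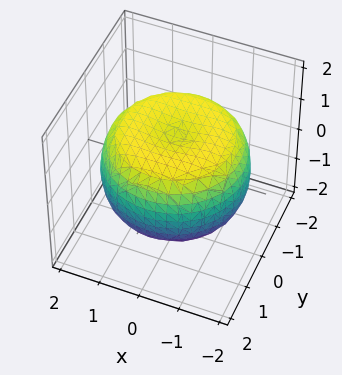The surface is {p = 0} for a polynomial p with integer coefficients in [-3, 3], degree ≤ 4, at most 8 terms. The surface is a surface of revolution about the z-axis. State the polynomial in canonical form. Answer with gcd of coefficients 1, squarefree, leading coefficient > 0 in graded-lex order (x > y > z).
x^4 + 2*x^2*y^2 + y^4 - 2*x^2 - 2*y^2 + 3*z^2 - 3

(a) The degree is 4 — the shape is more complex than any degree-3 surface.
(b) Symmetries: every cross-section ⟂ z is a circle, so x, y appear only via x² + y².
(c) Checking where it meets the axes: a circular section at z = -1 has radius between 1 and 2; among the integer gridlines, it crosses the z-axis at z ∈ {-1, 1}.
(d) Matching integer coefficients to the picture gives p.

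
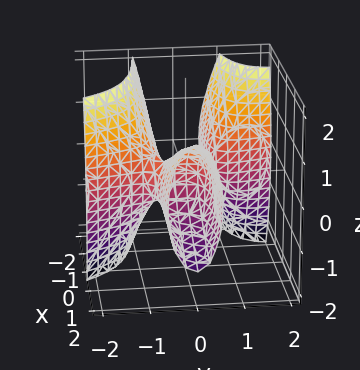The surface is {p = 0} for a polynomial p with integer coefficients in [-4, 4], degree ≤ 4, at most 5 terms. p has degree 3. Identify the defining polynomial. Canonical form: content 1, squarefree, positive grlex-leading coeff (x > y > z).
3*x*y^2 + y^3 + z^2 - x

First, the picture has 2 separate pieces.
Next, the degree is 3 — a generic line meets the surface in up to 3 points.
Then, against the integer gridlines: one z-axis crossing is at z = 0; one x-axis crossing is at x = 0; it crosses the y-axis at the gridline y = 0.
Finally, together with the visible shape, these determine p as stated.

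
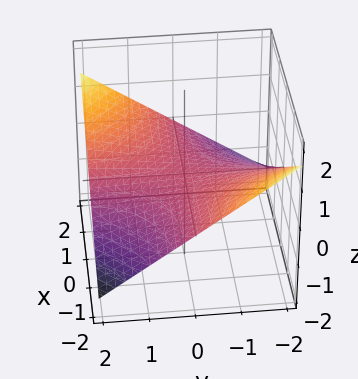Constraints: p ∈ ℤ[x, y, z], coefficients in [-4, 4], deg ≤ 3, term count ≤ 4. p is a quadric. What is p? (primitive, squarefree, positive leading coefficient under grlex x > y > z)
x*y - 3*z

(a) The degree is 2 — a saddle surface; a quadric.
(b) Observable constraints: the visible x-axis segment lies entirely on the surface; every point of the y-axis in the box is on the surface; one z-axis crossing is at z = 0.
(c) The integer polynomial consistent with all of this is the stated p.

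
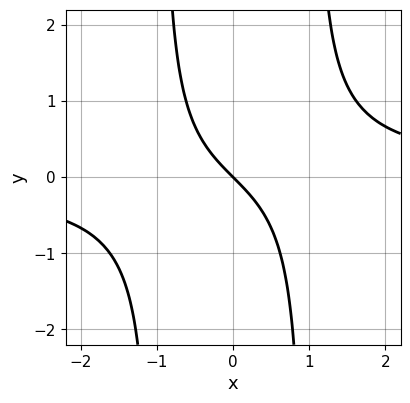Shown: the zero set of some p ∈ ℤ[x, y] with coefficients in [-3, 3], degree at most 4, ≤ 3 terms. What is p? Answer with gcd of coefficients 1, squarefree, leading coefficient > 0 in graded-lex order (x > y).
x^2*y - x - y

1. Degree: the shape is more complex than any degree-2 curve, so deg p = 3.
2. Reading off the gridlines: it meets the y-axis at y = 0 (among the integer gridlines); it crosses the x-axis at the gridline x = 0.
3. Fitting integer coefficients to these (and the overall shape) gives p.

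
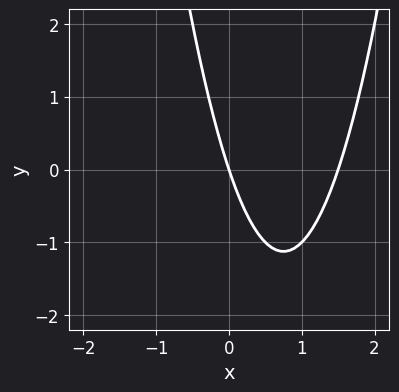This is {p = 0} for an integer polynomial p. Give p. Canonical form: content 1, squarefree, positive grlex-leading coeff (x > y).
The degree is 2 — a generic line meets the curve in up to 2 points.
Checking where it meets the axes: one x-axis crossing is at x = 0; one y-axis crossing is at y = 0.
The integer polynomial consistent with all of this is the stated p.

2*x^2 - 3*x - y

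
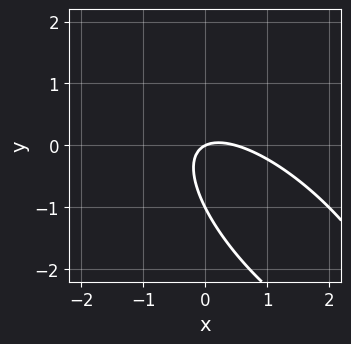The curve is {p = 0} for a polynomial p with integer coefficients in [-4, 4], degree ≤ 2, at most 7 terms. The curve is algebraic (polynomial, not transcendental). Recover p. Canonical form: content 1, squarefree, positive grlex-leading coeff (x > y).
2*x^2 + 3*x*y + 2*y^2 - x + 2*y

The degree is 2 — a generic line meets the curve in up to 2 points.
Against the integer gridlines: among the integer gridlines, it crosses the y-axis at y ∈ {-1, 0}; one x-axis crossing is at x = 0.
Matching integer coefficients to the picture gives p.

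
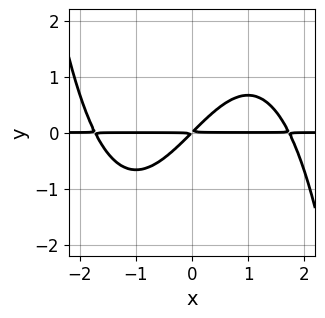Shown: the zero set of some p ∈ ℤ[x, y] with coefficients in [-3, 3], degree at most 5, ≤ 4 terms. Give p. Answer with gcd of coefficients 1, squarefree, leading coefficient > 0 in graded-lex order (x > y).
(a) Degree: no degree-3 curve has this shape, so deg p = 4.
(b) From the axis intercepts and sections: the visible x-axis segment lies entirely on the curve.
(c) The integer polynomial consistent with all of this is the stated p.

x^3*y - 3*x*y + 3*y^2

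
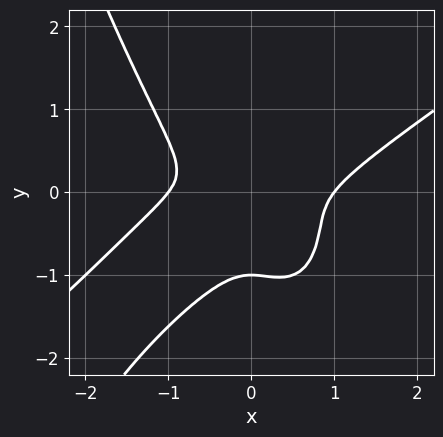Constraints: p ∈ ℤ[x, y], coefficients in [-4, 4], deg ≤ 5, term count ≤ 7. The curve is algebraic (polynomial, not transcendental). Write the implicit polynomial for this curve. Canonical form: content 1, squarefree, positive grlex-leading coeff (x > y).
The degree is 4 — a generic line meets the curve in up to 4 points.
Against the integer gridlines: the x-axis gridline crossings are at x ∈ {-1, 1}; one y-axis crossing is at y = -1.
Fitting integer coefficients to these (and the overall shape) gives p.

2*x^4 - 3*x^3*y - 3*y^3 - 2*x^2 - 3*y^2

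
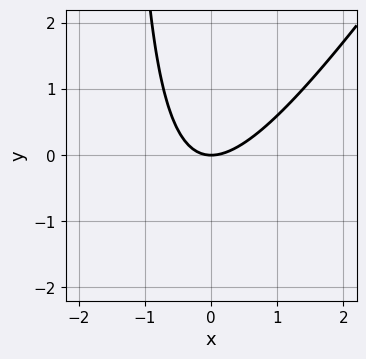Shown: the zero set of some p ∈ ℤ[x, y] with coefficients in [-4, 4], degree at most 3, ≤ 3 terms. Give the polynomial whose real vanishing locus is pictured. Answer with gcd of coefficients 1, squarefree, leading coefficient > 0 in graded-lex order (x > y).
1. deg p = 2. The shape is more complex than any degree-1 curve.
2. Observable constraints: one x-axis crossing is at x = 0; it meets the y-axis at y = 0 (among the integer gridlines).
3. Putting this together gives p.

3*x^2 - 2*x*y - 3*y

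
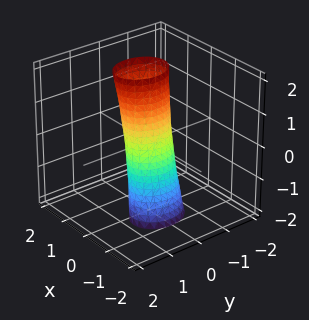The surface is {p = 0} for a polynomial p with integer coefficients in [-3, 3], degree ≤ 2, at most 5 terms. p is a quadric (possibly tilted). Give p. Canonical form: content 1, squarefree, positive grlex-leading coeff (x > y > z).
3*x^2 - x*z + 2*y^2 - 1

deg p = 2. No degree-1 surface has this shape.
Against the integer gridlines: it misses every integer gridline on the z-axis.
Solving for integer coefficients yields p as stated.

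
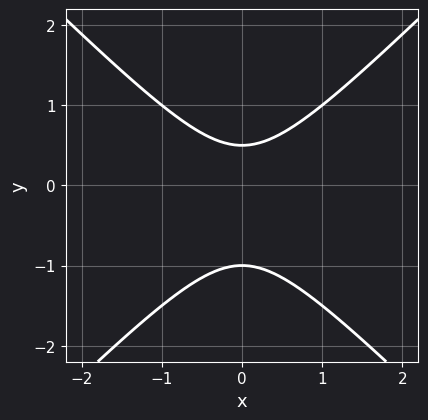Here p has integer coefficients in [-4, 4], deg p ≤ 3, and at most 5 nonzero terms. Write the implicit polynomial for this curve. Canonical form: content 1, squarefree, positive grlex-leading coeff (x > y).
2*x^2 - 2*y^2 - y + 1

1. The degree is 2 — the shape is more complex than any degree-1 curve.
2. Symmetries: mirror symmetry x ↦ −x ⇒ only even powers of x.
3. From the axis intercepts and sections: no x-intercept at any integer in the box; it meets the y-axis at y = -1 (among the integer gridlines).
4. These observations pin down the coefficients.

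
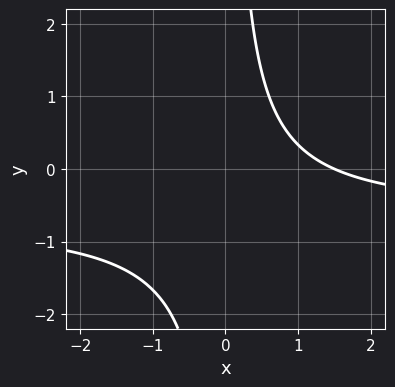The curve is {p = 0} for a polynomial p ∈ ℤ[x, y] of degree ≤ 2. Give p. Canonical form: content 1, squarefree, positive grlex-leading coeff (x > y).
1. Degree: a generic line meets the curve in up to 2 points, so deg p = 2.
2. Checking where it meets the axes: no y-intercept at any integer in the box.
3. The integer polynomial consistent with all of this is the stated p.

3*x*y + 2*x - 3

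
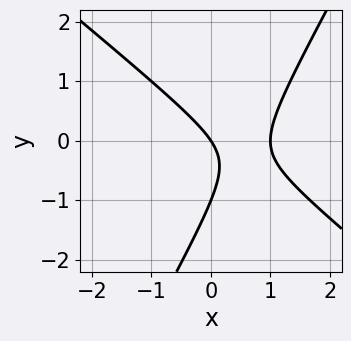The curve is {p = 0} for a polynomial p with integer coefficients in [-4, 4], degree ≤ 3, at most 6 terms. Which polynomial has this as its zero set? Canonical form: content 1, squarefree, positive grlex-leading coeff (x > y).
3*x^2 + 2*x*y - 2*y^2 - 3*x - 2*y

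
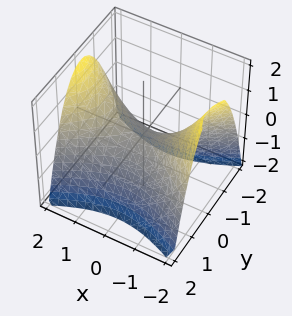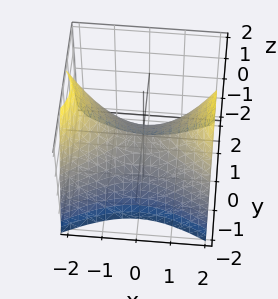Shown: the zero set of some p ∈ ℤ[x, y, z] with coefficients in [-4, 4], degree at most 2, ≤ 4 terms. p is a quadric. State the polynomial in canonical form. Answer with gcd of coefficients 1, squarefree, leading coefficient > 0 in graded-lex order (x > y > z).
x^2 - 2*y^2 - 2*z

First, degree: a saddle surface; a quadric, so deg p = 2.
Then, symmetries: mirror symmetry x ↦ −x ⇒ only even powers of x; mirror symmetry y ↦ −y ⇒ only even powers of y.
Next, observable constraints: it meets the y-axis at y = 0 (among the integer gridlines); one x-axis crossing is at x = 0.
Finally, assembling these constraints gives the stated polynomial.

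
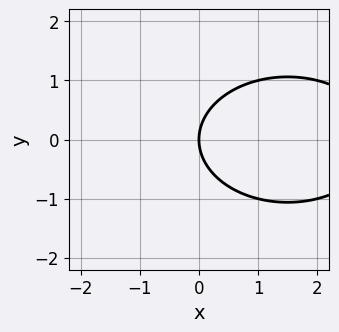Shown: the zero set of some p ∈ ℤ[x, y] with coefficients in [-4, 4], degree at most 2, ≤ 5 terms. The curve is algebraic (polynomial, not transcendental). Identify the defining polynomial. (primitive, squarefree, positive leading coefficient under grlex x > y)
x^2 + 2*y^2 - 3*x

(a) deg p = 2.
(b) Symmetries: it's symmetric under y → −y, forcing even powers of y.
(c) Against the integer gridlines: it meets the x-axis at x = 0 (among the integer gridlines); it crosses the y-axis at the gridline y = 0.
(d) These observations pin down the coefficients.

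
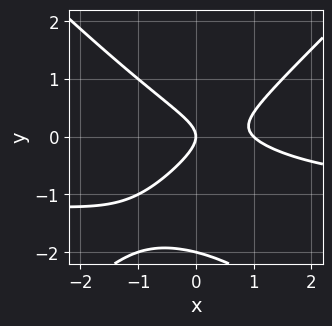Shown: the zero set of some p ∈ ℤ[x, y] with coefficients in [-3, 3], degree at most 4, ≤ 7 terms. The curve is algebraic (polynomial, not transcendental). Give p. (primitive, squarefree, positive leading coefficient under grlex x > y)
x^2*y - y^3 + x^2 - 2*y^2 - x

First, deg p = 3. A generic line meets the curve in up to 3 points.
Next, checking where it meets the axes: among the integer gridlines, it crosses the y-axis at y ∈ {-2, 0}; the x-axis gridline crossings are at x ∈ {0, 1}.
Finally, putting this together gives p.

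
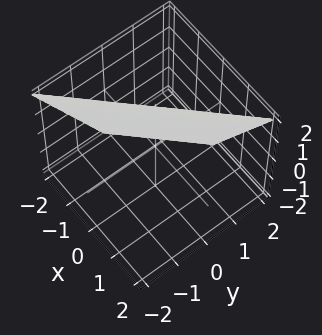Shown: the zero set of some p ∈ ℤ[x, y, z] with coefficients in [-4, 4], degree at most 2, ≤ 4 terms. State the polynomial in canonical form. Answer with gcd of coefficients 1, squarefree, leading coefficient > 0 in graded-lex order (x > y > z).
2*x - 2*y - z + 2

The degree is 1 — the surface is flat (a plane).
Checking where it meets the axes: it meets the z-axis at z = 2 (among the integer gridlines); it crosses the x-axis at the gridline x = -1.
The integer polynomial consistent with all of this is the stated p. Check: (0, 1, 0) on the y-axis lies on the surface, and p(0, 1, 0) = 0. ✓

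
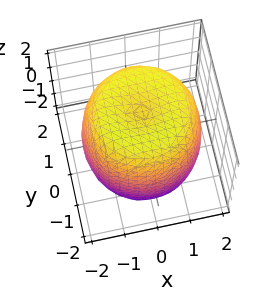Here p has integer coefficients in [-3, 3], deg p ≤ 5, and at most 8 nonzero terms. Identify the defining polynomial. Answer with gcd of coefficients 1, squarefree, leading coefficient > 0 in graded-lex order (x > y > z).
First, deg p = 4.
Then, symmetries: rotational symmetry about the z-axis ⇒ p depends on x, y only through x² + y².
Next, against the integer gridlines: a circular section at z = 2 has radius exactly 1.
Finally, fitting integer coefficients to these (and the overall shape) gives p.

x^4 + 2*x^2*y^2 + y^4 - 2*x^2 - 2*y^2 + z^2 - 3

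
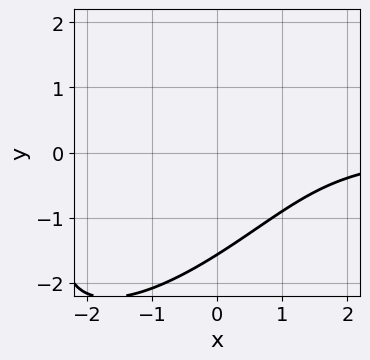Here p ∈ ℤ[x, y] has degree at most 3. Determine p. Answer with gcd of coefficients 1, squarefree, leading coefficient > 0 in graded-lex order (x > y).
The degree is 3 — no degree-2 curve has this shape.
From the axis intercepts and sections: no x-intercept at any integer in the box.
The integer polynomial consistent with all of this is the stated p.

2*x^2*y - 3*x*y^2 + 2*y^3 - 3*y + 3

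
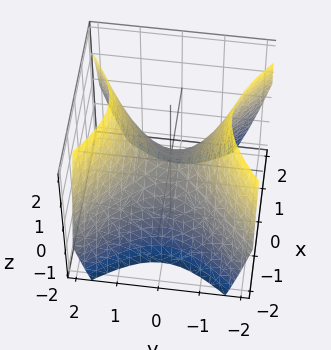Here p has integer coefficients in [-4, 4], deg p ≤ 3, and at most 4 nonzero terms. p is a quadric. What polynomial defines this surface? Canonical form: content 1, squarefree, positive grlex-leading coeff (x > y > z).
First, the degree is 2 — a hyperbolic paraboloid; a quadric.
Next, symmetries: the x ↦ −x reflection is a symmetry, so x appears only in even powers; the y ↦ −y reflection is a symmetry, so y appears only in even powers.
Next, from the visible intercepts: it crosses the y-axis at the gridline y = 0; one x-axis crossing is at x = 0; it meets the z-axis at z = 0 (among the integer gridlines).
Finally, together with the visible shape, these determine p as stated.

x^2 - y^2 + z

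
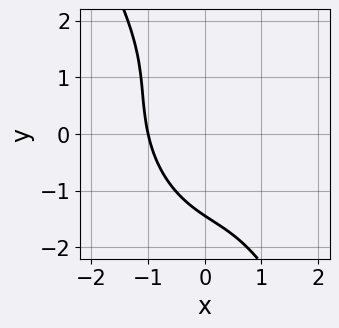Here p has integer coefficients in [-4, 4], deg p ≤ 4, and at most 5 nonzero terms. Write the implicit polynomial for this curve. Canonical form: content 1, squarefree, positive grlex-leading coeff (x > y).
3*x^3 + 2*x^2*y + 2*x*y^2 + y^3 + 3

The degree is 3 — the shape is more complex than any degree-2 curve.
Observable constraints: it meets the x-axis at x = -1 (among the integer gridlines).
Together with the visible shape, these determine p as stated.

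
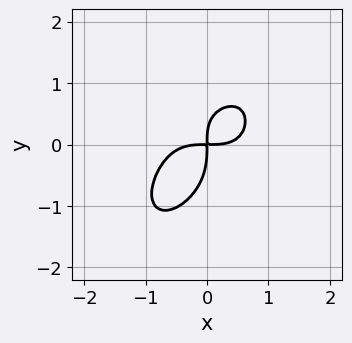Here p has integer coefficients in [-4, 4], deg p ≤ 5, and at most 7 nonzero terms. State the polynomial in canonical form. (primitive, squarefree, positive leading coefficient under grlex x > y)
1. deg p = 4. No degree-3 curve has this shape.
2. Putting this together gives p.

2*x^4 + 2*x^3*y + 2*y^4 + 2*x*y^2 - 3*x*y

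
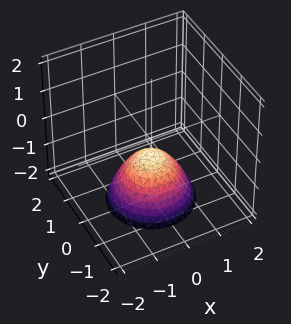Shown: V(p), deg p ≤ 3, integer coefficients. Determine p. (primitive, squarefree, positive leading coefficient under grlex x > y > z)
(a) The degree is 2 — a generic line meets the surface in up to 2 points.
(b) Symmetries: rotational symmetry about the z-axis ⇒ p depends on x, y only through x² + y².
(c) Checking where it meets the axes: a circular section at z = -1 has radius between 0 and 1; it misses every integer gridline on the y-axis; the surface avoids every integer x-axis point in the box.
(d) These observations pin down the coefficients.

2*x^2 + 2*y^2 + 2*z + 1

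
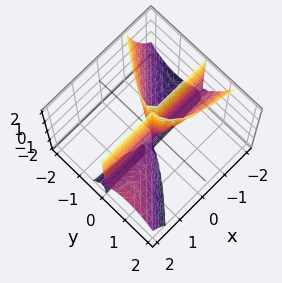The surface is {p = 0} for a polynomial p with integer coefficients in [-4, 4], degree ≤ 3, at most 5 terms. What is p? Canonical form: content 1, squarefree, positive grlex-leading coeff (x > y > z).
1. The picture has 2 separate pieces. Treating them together as one polynomial.
2. deg p = 3. No degree-2 surface has this shape.
3. From the visible intercepts: one y-axis crossing is at y = 0; the visible z-axis segment lies entirely on the surface.
4. Putting this together gives p. Check: (-2, 0, 0) on the x-axis lies on the surface, and p(-2, 0, 0) = 0. ✓

3*x*y^2 - 2*x*y*z - 3*y^3 - 2*x*y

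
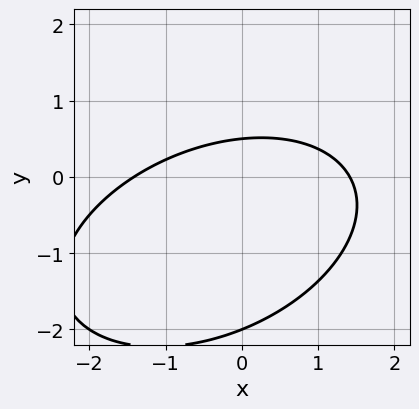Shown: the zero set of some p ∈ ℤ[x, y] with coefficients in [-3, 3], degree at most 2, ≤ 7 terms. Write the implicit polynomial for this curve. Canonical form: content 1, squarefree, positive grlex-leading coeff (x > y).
x^2 - x*y + 2*y^2 + 3*y - 2

(a) deg p = 2.
(b) From the visible intercepts: it meets the y-axis at y = -2 (among the integer gridlines).
(c) Matching integer coefficients to the picture gives p.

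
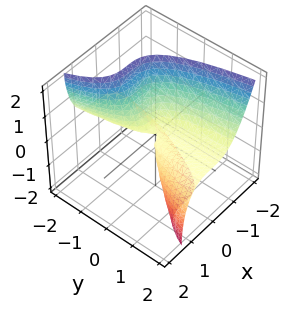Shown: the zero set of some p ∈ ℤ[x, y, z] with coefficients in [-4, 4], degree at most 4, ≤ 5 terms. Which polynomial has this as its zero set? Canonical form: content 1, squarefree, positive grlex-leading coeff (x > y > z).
2*x^3 + 2*y*z + z^2

Degree: no degree-2 surface has this shape, so deg p = 3.
Against the integer gridlines: one z-axis crossing is at z = 0; it meets the x-axis at x = 0 (among the integer gridlines); the visible y-axis segment lies entirely on the surface.
Putting this together gives p.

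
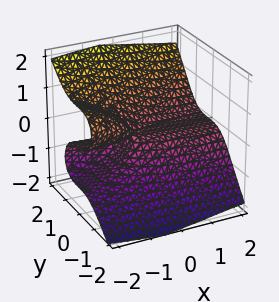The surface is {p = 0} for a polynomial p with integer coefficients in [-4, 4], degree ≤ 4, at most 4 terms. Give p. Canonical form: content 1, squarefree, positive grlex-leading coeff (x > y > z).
1. deg p = 3. A generic line meets the surface in up to 3 points.
2. Observable constraints: it crosses the z-axis at the gridline z = 0; it meets the y-axis at y = 0 (among the integer gridlines); the visible x-axis segment lies entirely on the surface.
3. These observations pin down the coefficients.

2*y^3 - 2*z^3 - 2*x*z - z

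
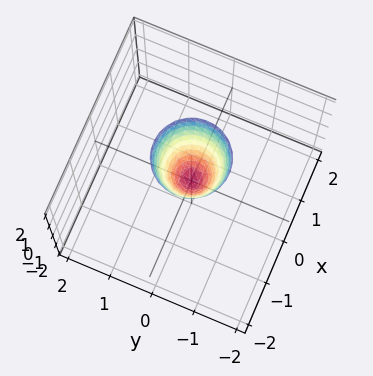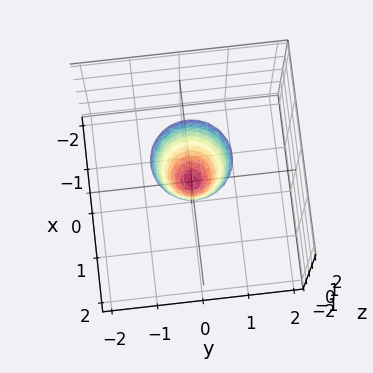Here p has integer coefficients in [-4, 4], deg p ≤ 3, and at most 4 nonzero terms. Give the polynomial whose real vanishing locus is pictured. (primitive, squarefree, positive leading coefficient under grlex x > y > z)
3*x^2 + 3*y^2 - z

(a) deg p = 2.
(b) Symmetries: the z-axis is an axis of rotation, so x and y enter only as x² + y².
(c) From the visible intercepts: it meets the y-axis at y = 0 (among the integer gridlines); a circular section at z = 1 has radius between 0 and 1; it crosses the x-axis at the gridline x = 0; it meets the z-axis at z = 0 (among the integer gridlines).
(d) Together with the visible shape, these determine p as stated.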